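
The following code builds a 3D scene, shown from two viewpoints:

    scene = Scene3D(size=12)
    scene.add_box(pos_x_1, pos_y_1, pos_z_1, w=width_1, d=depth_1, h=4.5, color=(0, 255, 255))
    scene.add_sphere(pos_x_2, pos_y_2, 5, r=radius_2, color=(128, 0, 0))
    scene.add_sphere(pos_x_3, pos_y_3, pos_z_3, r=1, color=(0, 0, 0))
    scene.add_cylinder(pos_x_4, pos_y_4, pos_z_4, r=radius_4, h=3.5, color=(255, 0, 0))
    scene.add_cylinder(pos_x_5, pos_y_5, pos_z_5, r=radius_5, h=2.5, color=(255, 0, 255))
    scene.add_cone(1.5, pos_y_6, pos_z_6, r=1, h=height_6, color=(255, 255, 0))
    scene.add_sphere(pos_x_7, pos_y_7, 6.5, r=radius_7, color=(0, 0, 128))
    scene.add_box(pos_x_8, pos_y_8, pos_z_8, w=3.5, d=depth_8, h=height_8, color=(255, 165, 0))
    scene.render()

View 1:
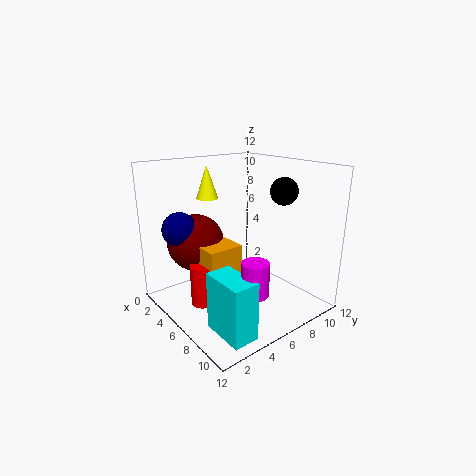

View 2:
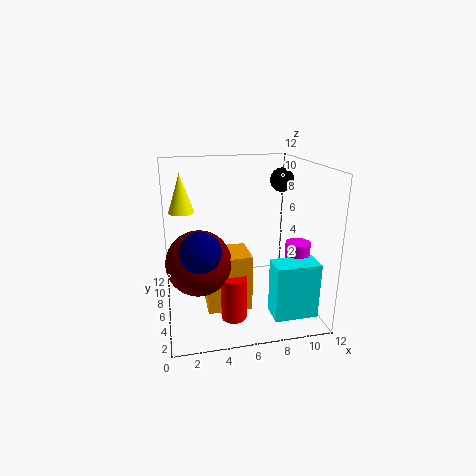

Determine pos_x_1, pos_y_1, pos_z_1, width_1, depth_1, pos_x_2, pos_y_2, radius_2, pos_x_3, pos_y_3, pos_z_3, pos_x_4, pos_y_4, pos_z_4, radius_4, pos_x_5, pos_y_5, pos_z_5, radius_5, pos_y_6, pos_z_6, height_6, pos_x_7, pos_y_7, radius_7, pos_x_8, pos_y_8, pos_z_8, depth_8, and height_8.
pos_x_1 = 8, pos_y_1 = 1.5, pos_z_1 = 0.5, width_1 = 3.5, depth_1 = 2, pos_x_2 = 2.5, pos_y_2 = 4, radius_2 = 2.5, pos_x_3 = 10, pos_y_3 = 7, pos_z_3 = 10.5, pos_x_4 = 5, pos_y_4 = 3, pos_z_4 = 0.5, radius_4 = 1, pos_x_5 = 10.5, pos_y_5 = 4, pos_z_5 = 3.5, radius_5 = 1, pos_y_6 = 6, pos_z_6 = 8.5, height_6 = 3, pos_x_7 = 2.5, pos_y_7 = 2.5, radius_7 = 1.5, pos_x_8 = 3, pos_y_8 = 3, pos_z_8 = 1, depth_8 = 3, height_8 = 4.5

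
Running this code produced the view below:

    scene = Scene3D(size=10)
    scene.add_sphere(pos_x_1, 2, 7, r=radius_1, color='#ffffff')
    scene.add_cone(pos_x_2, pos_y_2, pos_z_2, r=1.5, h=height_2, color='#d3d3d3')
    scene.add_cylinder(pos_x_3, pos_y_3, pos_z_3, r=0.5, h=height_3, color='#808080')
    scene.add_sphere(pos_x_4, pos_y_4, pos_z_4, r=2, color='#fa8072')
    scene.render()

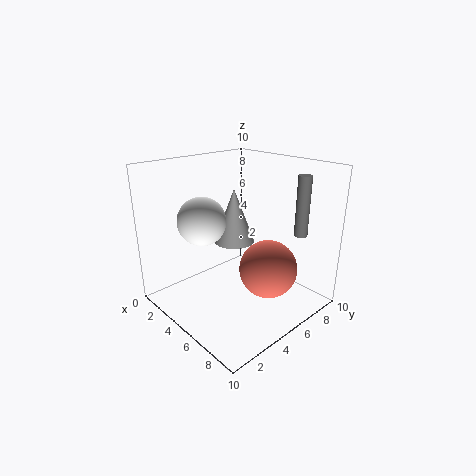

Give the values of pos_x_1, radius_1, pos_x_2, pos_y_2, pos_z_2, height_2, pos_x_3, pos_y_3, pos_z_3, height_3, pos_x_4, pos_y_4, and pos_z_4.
pos_x_1 = 5
radius_1 = 1.5
pos_x_2 = 3.5
pos_y_2 = 6
pos_z_2 = 4
height_2 = 4
pos_x_3 = 7
pos_y_3 = 9.5
pos_z_3 = 4.5
height_3 = 4.5
pos_x_4 = 7
pos_y_4 = 6
pos_z_4 = 3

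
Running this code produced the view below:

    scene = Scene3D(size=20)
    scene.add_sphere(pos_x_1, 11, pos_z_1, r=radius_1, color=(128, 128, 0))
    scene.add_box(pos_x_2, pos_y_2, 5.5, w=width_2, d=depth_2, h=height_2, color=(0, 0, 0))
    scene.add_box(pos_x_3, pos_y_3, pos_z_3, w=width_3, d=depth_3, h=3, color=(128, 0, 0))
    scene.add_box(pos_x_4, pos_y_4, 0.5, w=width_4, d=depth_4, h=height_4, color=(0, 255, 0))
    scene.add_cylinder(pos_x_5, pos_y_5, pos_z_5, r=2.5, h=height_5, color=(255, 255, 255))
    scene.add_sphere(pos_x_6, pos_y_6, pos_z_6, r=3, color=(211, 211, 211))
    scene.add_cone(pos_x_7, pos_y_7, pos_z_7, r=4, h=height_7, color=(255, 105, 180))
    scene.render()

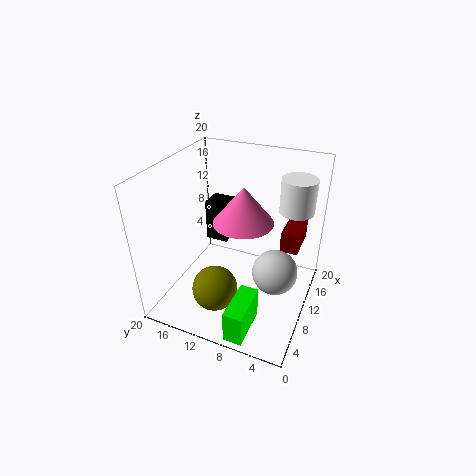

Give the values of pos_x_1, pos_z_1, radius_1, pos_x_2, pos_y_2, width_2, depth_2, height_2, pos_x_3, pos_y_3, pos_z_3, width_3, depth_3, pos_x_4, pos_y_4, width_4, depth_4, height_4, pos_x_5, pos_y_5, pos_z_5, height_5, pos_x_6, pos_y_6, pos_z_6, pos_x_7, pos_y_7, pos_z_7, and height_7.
pos_x_1 = 4.5, pos_z_1 = 5, radius_1 = 3, pos_x_2 = 14.5, pos_y_2 = 14, width_2 = 3.5, depth_2 = 3.5, height_2 = 6.5, pos_x_3 = 12, pos_y_3 = 2, pos_z_3 = 8, width_3 = 5.5, depth_3 = 2.5, pos_x_4 = 0.5, pos_y_4 = 5.5, width_4 = 6, depth_4 = 2.5, height_4 = 4.5, pos_x_5 = 16, pos_y_5 = 3.5, pos_z_5 = 12.5, height_5 = 5, pos_x_6 = 8.5, pos_y_6 = 4, pos_z_6 = 7, pos_x_7 = 9.5, pos_y_7 = 9, pos_z_7 = 13, height_7 = 5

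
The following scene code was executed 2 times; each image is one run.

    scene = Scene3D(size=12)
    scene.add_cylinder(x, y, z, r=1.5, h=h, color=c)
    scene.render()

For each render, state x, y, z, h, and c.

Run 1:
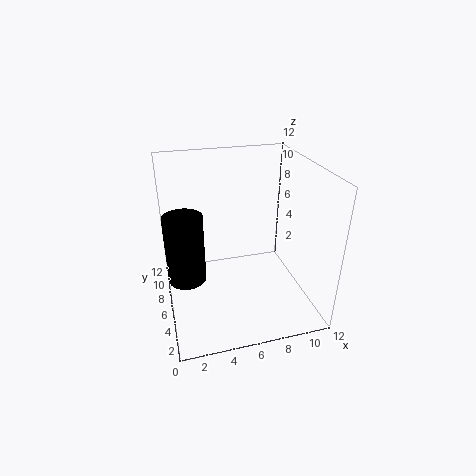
x = 1.5, y = 5, z = 3.5, h = 5.5, c = 'black'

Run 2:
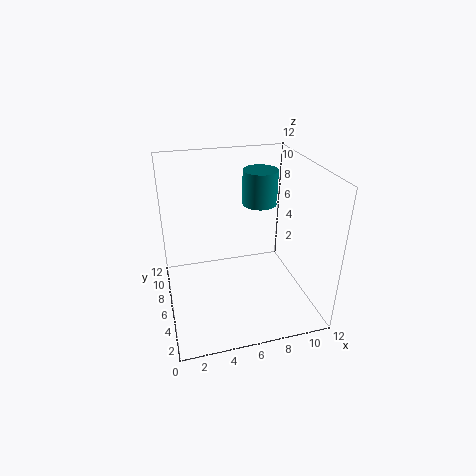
x = 8.5, y = 8, z = 8, h = 3, c = 'teal'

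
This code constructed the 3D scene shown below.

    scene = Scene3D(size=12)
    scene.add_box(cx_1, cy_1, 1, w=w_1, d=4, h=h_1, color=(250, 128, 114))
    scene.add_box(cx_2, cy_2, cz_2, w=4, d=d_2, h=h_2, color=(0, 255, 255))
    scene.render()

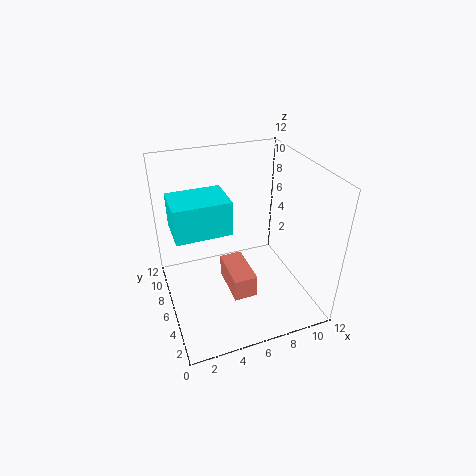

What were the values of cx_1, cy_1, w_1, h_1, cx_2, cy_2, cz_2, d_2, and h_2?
cx_1 = 5, cy_1 = 4, w_1 = 2, h_1 = 2, cx_2 = 0.5, cy_2 = 3, cz_2 = 8.5, d_2 = 3, h_2 = 2.5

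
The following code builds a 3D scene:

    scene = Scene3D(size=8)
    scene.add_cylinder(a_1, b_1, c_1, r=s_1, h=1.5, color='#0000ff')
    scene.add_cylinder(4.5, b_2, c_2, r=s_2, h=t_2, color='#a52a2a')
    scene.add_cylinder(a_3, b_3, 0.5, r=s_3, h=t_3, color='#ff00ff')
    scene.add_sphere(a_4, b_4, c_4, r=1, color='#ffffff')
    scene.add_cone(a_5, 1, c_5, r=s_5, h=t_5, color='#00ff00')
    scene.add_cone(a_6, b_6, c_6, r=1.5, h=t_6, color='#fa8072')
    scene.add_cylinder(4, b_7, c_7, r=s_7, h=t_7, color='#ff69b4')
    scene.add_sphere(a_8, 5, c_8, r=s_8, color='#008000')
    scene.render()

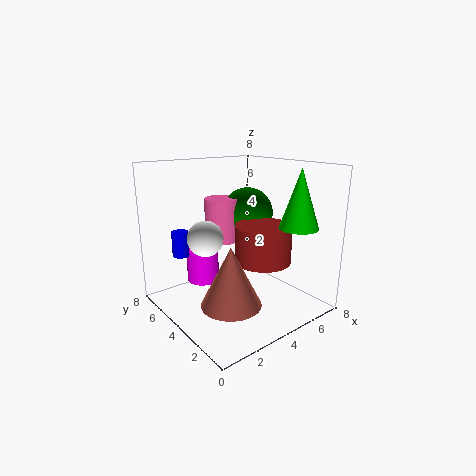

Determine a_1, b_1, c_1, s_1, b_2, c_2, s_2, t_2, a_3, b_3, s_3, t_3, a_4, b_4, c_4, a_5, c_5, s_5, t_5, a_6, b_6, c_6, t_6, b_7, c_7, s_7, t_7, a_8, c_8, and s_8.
a_1 = 2, b_1 = 7, c_1 = 2.5, s_1 = 0.5, b_2 = 2.5, c_2 = 3, s_2 = 1.5, t_2 = 2, a_3 = 3.5, b_3 = 7, s_3 = 1, t_3 = 2, a_4 = 2.5, b_4 = 5, c_4 = 4, a_5 = 5.5, c_5 = 5, s_5 = 1, t_5 = 3, a_6 = 2, b_6 = 2, c_6 = 1.5, t_6 = 3, b_7 = 5.5, c_7 = 3.5, s_7 = 1, t_7 = 2.5, a_8 = 5.5, c_8 = 5, s_8 = 1.5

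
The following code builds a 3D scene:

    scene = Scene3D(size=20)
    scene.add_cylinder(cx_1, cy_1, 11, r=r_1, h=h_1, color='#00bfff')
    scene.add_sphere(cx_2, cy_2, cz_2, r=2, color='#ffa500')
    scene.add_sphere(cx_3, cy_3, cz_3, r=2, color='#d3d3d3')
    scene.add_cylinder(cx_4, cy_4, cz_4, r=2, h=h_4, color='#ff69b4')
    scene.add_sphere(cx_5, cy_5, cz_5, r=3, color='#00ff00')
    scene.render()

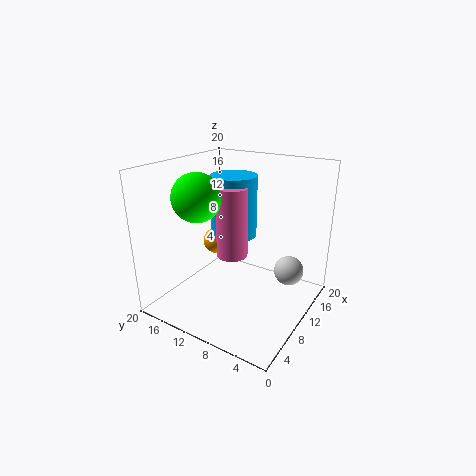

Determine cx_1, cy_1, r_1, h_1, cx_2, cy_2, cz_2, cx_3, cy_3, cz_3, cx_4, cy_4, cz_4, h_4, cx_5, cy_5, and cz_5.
cx_1 = 9, cy_1 = 10, r_1 = 3, h_1 = 8, cx_2 = 13, cy_2 = 16, cz_2 = 7, cx_3 = 12, cy_3 = 3, cz_3 = 6, cx_4 = 7, cy_4 = 9, cz_4 = 9, h_4 = 9, cx_5 = 4, cy_5 = 12, cz_5 = 17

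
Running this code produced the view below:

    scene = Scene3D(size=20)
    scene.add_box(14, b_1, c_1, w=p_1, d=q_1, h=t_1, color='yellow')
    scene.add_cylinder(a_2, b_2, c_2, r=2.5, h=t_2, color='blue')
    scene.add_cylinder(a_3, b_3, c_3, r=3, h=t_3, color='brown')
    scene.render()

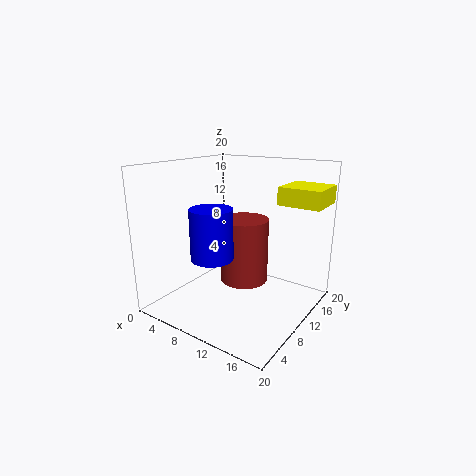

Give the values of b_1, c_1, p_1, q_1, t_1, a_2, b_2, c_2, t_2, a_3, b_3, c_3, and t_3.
b_1 = 13.5, c_1 = 14.5, p_1 = 6, q_1 = 6, t_1 = 2.5, a_2 = 11.5, b_2 = 2.5, c_2 = 10, t_2 = 6, a_3 = 13, b_3 = 7, c_3 = 6, t_3 = 8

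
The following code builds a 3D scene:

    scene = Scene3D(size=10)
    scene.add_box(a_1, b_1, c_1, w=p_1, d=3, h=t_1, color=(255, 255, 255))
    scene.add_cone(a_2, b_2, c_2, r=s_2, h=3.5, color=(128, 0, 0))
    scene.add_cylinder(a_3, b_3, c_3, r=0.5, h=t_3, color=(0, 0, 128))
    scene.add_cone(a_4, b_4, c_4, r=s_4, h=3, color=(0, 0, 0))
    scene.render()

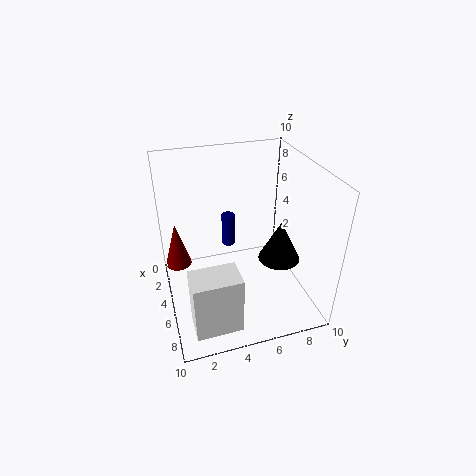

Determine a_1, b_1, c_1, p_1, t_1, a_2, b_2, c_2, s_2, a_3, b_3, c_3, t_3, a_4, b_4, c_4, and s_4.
a_1 = 7.5
b_1 = 1
c_1 = 1
p_1 = 2
t_1 = 4
a_2 = 2
b_2 = 1
c_2 = 1.5
s_2 = 1
a_3 = 2.5
b_3 = 5
c_3 = 3
t_3 = 2.5
a_4 = 5.5
b_4 = 8
c_4 = 3
s_4 = 1.5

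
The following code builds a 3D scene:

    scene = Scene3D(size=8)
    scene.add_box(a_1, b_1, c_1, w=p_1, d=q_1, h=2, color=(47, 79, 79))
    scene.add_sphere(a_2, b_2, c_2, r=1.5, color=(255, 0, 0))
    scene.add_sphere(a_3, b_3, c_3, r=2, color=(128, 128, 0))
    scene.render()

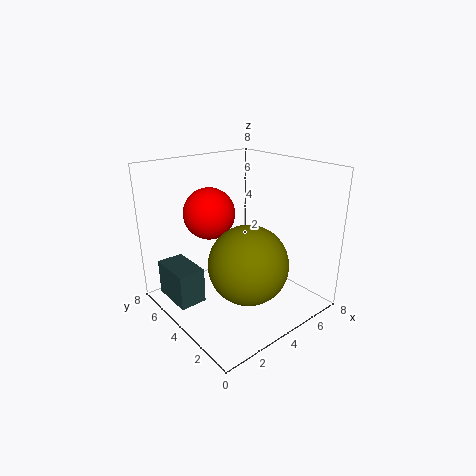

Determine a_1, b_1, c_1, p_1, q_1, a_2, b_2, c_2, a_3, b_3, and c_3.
a_1 = 0.5; b_1 = 4.5; c_1 = 0.5; p_1 = 1.5; q_1 = 2.5; a_2 = 3.5; b_2 = 6; c_2 = 5; a_3 = 3; b_3 = 2; c_3 = 3.5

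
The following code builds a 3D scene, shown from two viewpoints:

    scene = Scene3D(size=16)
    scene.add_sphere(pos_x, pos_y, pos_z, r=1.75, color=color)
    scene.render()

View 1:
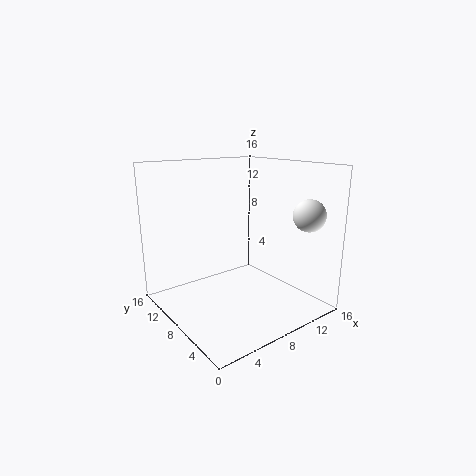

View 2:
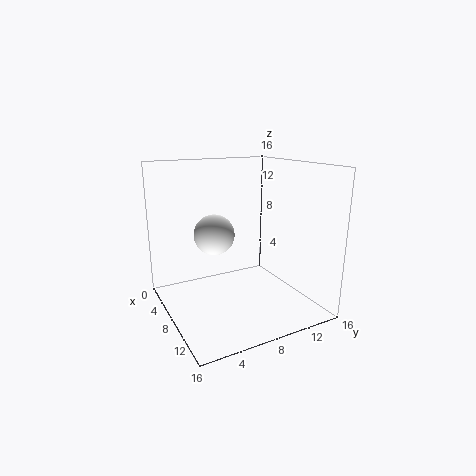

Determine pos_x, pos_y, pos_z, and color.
pos_x = 13.5
pos_y = 2.75
pos_z = 10.75
color = 'white'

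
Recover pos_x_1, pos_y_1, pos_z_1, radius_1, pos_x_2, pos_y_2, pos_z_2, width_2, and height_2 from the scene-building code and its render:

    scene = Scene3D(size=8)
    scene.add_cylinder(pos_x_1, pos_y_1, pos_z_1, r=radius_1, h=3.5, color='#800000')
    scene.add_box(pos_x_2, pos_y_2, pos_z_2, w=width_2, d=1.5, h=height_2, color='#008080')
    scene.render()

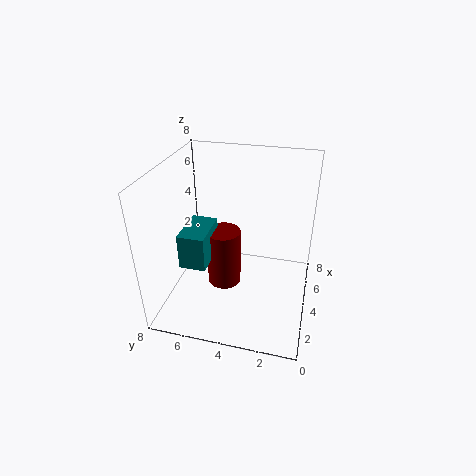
pos_x_1 = 4.5; pos_y_1 = 5; pos_z_1 = 0.5; radius_1 = 1; pos_x_2 = 2.5; pos_y_2 = 5.5; pos_z_2 = 2.5; width_2 = 2.5; height_2 = 2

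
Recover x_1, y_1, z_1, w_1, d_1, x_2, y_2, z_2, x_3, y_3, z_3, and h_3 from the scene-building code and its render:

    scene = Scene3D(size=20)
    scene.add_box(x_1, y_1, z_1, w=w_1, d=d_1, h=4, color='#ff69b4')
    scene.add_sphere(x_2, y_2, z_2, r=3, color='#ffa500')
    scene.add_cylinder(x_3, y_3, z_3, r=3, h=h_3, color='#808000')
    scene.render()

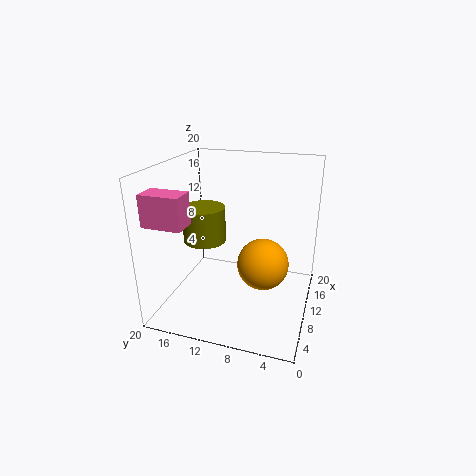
x_1 = 1; y_1 = 14; z_1 = 14; w_1 = 3; d_1 = 5; x_2 = 4; y_2 = 5; z_2 = 10; x_3 = 10; y_3 = 15; z_3 = 9; h_3 = 5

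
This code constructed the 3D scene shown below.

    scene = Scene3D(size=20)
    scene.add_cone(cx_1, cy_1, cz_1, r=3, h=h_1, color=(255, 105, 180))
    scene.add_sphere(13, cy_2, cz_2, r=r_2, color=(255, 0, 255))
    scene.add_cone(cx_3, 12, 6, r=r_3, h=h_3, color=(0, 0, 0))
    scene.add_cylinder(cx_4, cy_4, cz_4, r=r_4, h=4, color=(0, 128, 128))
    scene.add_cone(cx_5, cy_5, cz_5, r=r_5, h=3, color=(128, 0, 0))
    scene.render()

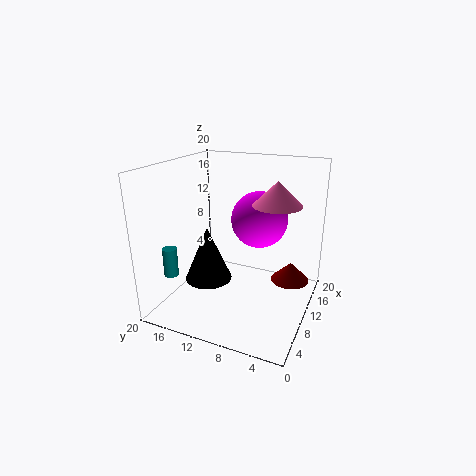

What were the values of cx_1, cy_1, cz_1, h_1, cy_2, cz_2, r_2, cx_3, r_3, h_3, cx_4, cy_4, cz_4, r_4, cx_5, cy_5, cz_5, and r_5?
cx_1 = 8
cy_1 = 4
cz_1 = 16
h_1 = 3
cy_2 = 8
cz_2 = 12
r_2 = 4
cx_3 = 5
r_3 = 3
h_3 = 7
cx_4 = 5
cy_4 = 18
cz_4 = 5
r_4 = 1
cx_5 = 17
cy_5 = 4
cz_5 = 1
r_5 = 3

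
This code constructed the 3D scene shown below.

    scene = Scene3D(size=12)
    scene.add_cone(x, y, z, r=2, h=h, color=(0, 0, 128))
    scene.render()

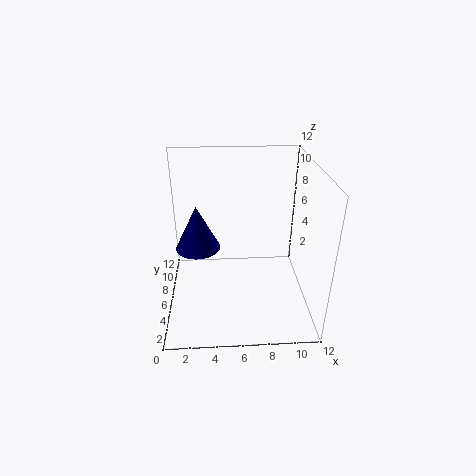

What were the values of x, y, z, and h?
x = 2.5
y = 8
z = 4
h = 4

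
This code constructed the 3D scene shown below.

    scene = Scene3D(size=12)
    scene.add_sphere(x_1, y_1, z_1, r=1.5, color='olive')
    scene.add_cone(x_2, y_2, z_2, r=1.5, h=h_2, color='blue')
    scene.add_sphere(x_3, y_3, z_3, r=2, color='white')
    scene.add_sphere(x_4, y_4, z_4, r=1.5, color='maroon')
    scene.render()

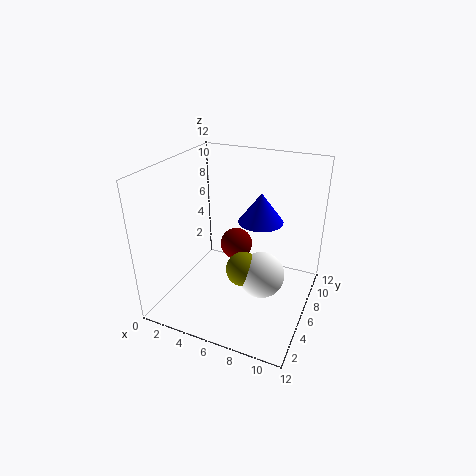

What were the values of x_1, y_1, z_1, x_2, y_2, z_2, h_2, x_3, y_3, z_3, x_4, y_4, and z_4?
x_1 = 6.5; y_1 = 6; z_1 = 3; x_2 = 9; y_2 = 3; z_2 = 9.5; h_2 = 2; x_3 = 8; y_3 = 6.5; z_3 = 2.5; x_4 = 4.5; y_4 = 9; z_4 = 3.5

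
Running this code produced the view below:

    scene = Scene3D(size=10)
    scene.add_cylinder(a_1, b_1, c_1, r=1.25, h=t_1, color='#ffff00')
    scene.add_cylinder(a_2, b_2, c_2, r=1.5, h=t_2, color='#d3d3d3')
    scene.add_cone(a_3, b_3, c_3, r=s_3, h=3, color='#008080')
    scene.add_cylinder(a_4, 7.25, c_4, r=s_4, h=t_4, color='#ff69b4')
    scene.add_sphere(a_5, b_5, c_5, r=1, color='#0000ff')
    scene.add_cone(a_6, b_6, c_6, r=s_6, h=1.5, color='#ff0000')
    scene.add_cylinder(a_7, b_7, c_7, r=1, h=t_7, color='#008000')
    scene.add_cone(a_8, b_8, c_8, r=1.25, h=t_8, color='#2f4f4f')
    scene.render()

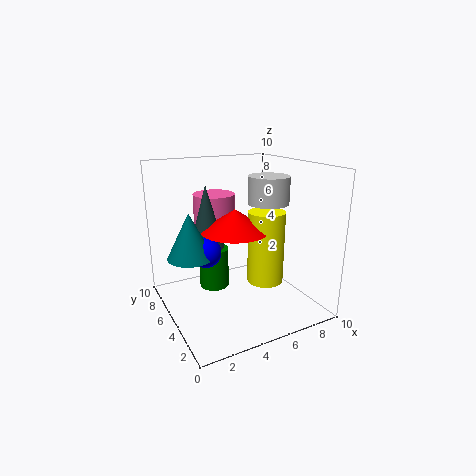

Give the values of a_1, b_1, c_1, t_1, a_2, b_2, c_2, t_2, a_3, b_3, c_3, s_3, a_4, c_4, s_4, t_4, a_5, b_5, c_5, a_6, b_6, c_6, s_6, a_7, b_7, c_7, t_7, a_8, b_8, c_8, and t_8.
a_1 = 6.5
b_1 = 3.75
c_1 = 2
t_1 = 5
a_2 = 7.75
b_2 = 5.5
c_2 = 7
t_2 = 2
a_3 = 1.5
b_3 = 5
c_3 = 4.25
s_3 = 1.5
a_4 = 4.25
c_4 = 4.5
s_4 = 1.5
t_4 = 3.25
a_5 = 2.5
b_5 = 4.75
c_5 = 4.5
a_6 = 4.5
b_6 = 4.5
c_6 = 5.75
s_6 = 2.25
a_7 = 3.25
b_7 = 5.25
c_7 = 1.75
t_7 = 2.75
a_8 = 3
b_8 = 5.75
c_8 = 4.25
t_8 = 4.5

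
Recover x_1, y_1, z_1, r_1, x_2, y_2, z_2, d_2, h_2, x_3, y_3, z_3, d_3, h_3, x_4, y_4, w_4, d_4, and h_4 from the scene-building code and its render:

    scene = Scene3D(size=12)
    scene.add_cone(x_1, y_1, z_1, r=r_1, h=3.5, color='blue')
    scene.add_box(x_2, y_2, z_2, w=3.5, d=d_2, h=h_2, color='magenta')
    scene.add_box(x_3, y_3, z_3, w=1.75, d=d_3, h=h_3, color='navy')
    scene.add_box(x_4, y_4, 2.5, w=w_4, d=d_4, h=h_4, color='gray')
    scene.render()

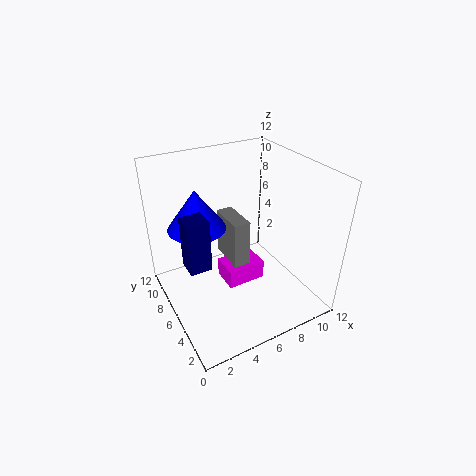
x_1 = 3.5; y_1 = 8.75; z_1 = 6.25; r_1 = 2.5; x_2 = 5.25; y_2 = 6; z_2 = 0.75; d_2 = 2.5; h_2 = 1.75; x_3 = 1.25; y_3 = 4.75; z_3 = 4.75; d_3 = 1.75; h_3 = 4.25; x_4 = 6; y_4 = 6.5; w_4 = 1.5; d_4 = 3.5; h_4 = 4.25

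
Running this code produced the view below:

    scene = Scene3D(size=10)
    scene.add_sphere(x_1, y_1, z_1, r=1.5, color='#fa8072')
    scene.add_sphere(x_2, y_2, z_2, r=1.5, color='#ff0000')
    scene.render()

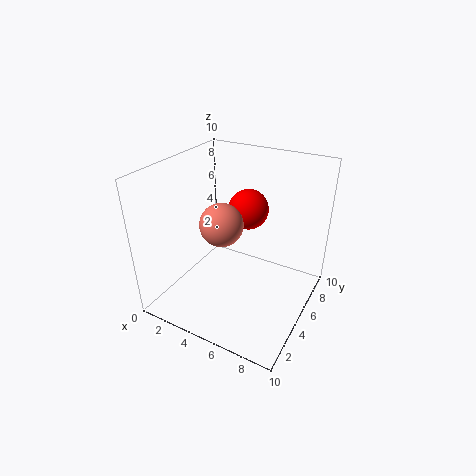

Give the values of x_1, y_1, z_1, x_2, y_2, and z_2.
x_1 = 4; y_1 = 4.5; z_1 = 6; x_2 = 4.5; y_2 = 7.5; z_2 = 6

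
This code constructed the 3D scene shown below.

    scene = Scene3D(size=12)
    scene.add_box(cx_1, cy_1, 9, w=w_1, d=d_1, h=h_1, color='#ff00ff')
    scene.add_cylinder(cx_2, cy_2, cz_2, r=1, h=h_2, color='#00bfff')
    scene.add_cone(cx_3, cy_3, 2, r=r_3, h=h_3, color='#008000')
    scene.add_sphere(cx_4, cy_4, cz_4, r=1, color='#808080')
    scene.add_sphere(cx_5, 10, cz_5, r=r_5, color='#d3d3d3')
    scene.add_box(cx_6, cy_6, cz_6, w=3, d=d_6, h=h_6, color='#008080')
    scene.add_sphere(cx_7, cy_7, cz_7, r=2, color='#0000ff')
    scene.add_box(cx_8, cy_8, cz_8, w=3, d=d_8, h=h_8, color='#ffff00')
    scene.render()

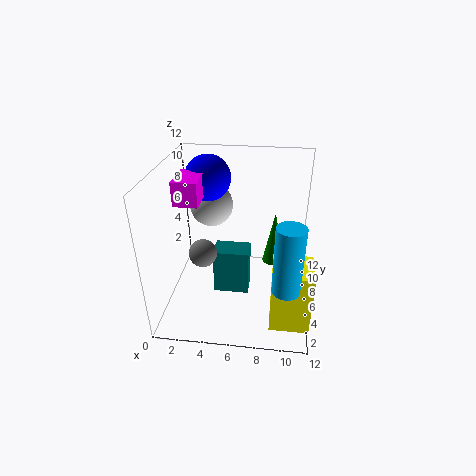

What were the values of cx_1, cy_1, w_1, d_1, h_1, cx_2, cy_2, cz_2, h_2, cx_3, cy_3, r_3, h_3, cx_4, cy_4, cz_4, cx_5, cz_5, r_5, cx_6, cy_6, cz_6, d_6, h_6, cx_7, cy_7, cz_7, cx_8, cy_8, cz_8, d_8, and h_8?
cx_1 = 1
cy_1 = 5
w_1 = 2
d_1 = 3
h_1 = 2
cx_2 = 10
cy_2 = 1
cz_2 = 5
h_2 = 5
cx_3 = 9
cy_3 = 9
r_3 = 1
h_3 = 5
cx_4 = 4
cy_4 = 2
cz_4 = 7
cx_5 = 3
cz_5 = 7
r_5 = 2
cx_6 = 4
cy_6 = 5
cz_6 = 1
d_6 = 2
h_6 = 4
cx_7 = 3
cy_7 = 9
cz_7 = 10
cx_8 = 9
cy_8 = 1
cz_8 = 1
d_8 = 3
h_8 = 5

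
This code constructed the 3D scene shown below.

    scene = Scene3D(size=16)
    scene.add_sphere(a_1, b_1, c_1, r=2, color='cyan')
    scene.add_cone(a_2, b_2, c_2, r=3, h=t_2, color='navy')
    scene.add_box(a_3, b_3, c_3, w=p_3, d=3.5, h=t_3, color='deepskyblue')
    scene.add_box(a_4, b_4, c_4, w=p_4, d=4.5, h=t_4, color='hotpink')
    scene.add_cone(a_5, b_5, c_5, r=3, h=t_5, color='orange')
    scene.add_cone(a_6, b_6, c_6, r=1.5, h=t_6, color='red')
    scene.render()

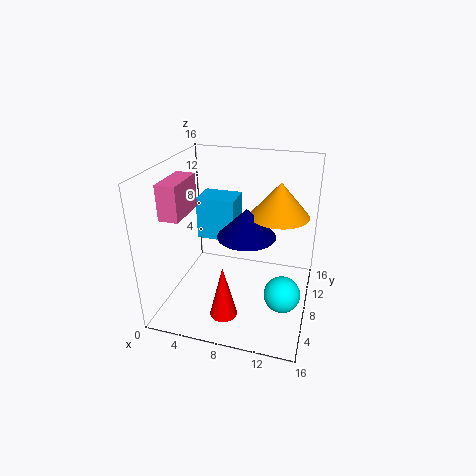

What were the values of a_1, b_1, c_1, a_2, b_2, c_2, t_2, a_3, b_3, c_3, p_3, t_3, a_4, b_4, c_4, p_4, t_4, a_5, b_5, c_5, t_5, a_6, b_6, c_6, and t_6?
a_1 = 13.5
b_1 = 6.5
c_1 = 2.5
a_2 = 9.5
b_2 = 6
c_2 = 9.5
t_2 = 3
a_3 = 2.5
b_3 = 9.5
c_3 = 6.5
p_3 = 4.5
t_3 = 5
a_4 = 2
b_4 = 2
c_4 = 12
p_4 = 2
t_4 = 3.5
a_5 = 12.5
b_5 = 7.5
c_5 = 11.5
t_5 = 3.5
a_6 = 7.5
b_6 = 4
c_6 = 0.5
t_6 = 6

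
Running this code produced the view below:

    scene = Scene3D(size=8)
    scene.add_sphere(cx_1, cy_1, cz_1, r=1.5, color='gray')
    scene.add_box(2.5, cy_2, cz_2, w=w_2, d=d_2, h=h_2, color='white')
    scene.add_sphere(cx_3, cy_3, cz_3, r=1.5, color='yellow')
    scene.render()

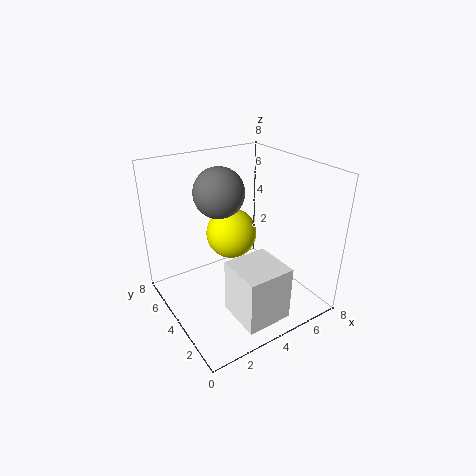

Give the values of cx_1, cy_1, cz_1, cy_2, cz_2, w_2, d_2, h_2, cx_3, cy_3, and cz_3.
cx_1 = 4, cy_1 = 6, cz_1 = 6, cy_2 = 0.5, cz_2 = 0.5, w_2 = 2.5, d_2 = 2.5, h_2 = 3, cx_3 = 4.5, cy_3 = 5.5, cz_3 = 3.5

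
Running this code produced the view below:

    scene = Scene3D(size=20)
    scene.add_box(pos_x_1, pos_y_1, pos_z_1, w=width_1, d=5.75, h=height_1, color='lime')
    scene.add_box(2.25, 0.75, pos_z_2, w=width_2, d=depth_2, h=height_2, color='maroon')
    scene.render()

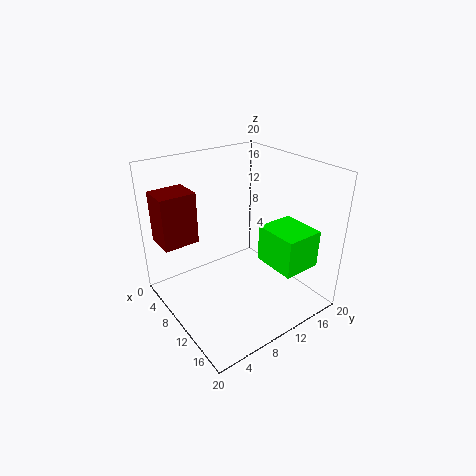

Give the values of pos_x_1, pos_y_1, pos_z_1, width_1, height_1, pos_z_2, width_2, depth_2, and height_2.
pos_x_1 = 10; pos_y_1 = 13.75; pos_z_1 = 5.25; width_1 = 6.5; height_1 = 5.5; pos_z_2 = 9.25; width_2 = 4.25; depth_2 = 5; height_2 = 7.25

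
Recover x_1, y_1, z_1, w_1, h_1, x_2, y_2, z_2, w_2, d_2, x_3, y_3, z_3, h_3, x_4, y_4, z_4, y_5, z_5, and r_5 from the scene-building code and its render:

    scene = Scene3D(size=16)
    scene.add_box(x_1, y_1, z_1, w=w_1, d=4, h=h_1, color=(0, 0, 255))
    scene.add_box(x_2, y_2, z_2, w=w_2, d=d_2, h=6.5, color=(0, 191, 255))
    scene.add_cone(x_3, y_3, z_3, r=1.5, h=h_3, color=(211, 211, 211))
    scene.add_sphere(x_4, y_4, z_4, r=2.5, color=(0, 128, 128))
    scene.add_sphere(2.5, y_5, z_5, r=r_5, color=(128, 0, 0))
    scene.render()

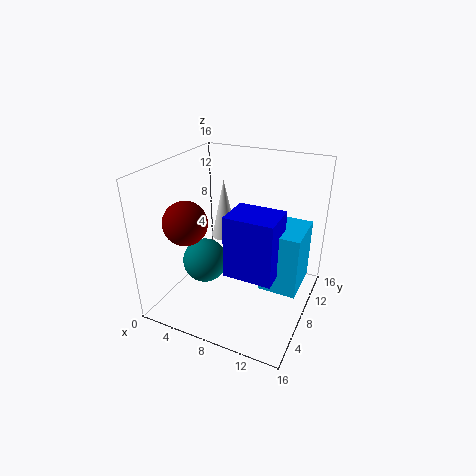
x_1 = 8.5; y_1 = 3.5; z_1 = 6; w_1 = 5; h_1 = 6.5; x_2 = 11.5; y_2 = 5.5; z_2 = 4; w_2 = 4; d_2 = 5; x_3 = 5; y_3 = 10.5; z_3 = 6.5; h_3 = 7; x_4 = 4.5; y_4 = 6.5; z_4 = 5; y_5 = 6; z_5 = 9.5; r_5 = 2.5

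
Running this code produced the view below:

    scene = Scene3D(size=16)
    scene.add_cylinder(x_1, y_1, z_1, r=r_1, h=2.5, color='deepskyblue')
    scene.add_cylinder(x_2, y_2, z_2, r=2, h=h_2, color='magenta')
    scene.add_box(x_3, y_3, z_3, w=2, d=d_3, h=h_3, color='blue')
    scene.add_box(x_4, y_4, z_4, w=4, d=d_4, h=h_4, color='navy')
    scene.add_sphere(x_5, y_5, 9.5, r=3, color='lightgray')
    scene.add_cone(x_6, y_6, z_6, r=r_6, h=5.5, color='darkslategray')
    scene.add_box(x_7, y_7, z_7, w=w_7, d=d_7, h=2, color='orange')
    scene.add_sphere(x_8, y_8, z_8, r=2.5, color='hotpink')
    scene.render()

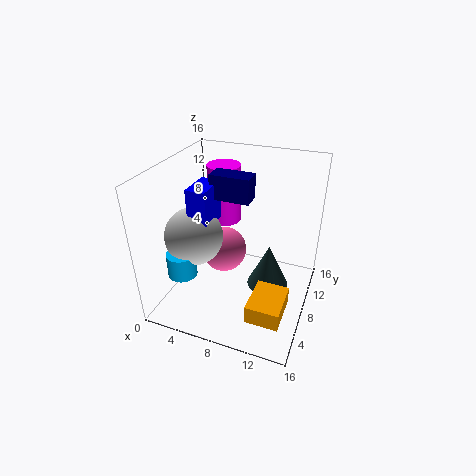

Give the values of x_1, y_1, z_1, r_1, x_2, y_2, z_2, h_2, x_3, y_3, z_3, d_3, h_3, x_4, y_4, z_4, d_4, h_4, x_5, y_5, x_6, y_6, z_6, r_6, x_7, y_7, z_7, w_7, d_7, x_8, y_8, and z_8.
x_1 = 4; y_1 = 2.5; z_1 = 6; r_1 = 1.5; x_2 = 4.5; y_2 = 12.5; z_2 = 7.5; h_2 = 7; x_3 = 4.5; y_3 = 3.5; z_3 = 11; d_3 = 3.5; h_3 = 4; x_4 = 6; y_4 = 5.5; z_4 = 13.5; d_4 = 2; h_4 = 2.5; x_5 = 4.5; y_5 = 4.5; x_6 = 11; y_6 = 10.5; z_6 = 0.5; r_6 = 2.5; x_7 = 11; y_7 = 2; z_7 = 2; w_7 = 3.5; d_7 = 4.5; x_8 = 6.5; y_8 = 7.5; z_8 = 6.5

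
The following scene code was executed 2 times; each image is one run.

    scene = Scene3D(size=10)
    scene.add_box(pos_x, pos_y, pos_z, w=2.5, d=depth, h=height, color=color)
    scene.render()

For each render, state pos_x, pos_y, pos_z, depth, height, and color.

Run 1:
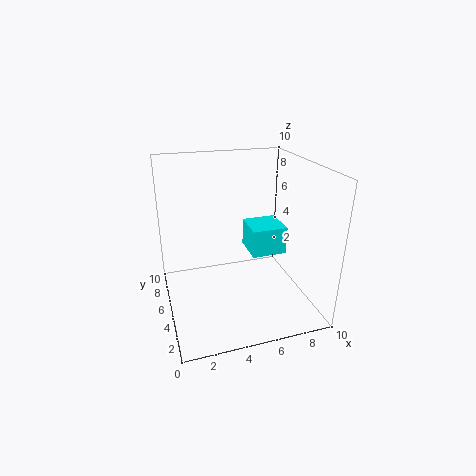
pos_x = 6, pos_y = 4.5, pos_z = 3.5, depth = 2.5, height = 2, color = 'cyan'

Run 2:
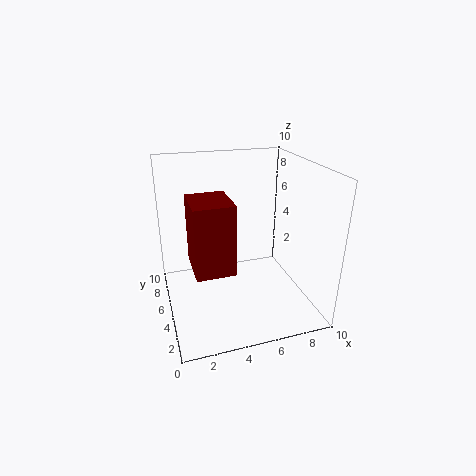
pos_x = 1.5, pos_y = 2, pos_z = 4, depth = 3, height = 4.5, color = 'maroon'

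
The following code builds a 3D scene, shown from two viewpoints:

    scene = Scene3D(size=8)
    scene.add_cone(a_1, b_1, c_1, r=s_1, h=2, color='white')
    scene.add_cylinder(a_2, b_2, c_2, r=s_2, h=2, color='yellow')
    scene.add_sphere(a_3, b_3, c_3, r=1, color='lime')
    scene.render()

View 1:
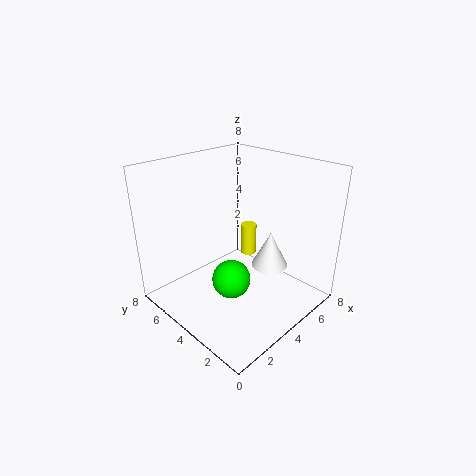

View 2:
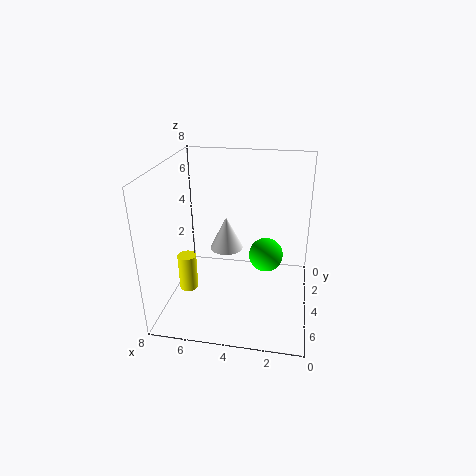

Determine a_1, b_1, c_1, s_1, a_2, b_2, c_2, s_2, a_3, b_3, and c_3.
a_1 = 5
b_1 = 2.5
c_1 = 2.5
s_1 = 1
a_2 = 6.5
b_2 = 5.5
c_2 = 1.5
s_2 = 0.5
a_3 = 2.5
b_3 = 3
c_3 = 2.5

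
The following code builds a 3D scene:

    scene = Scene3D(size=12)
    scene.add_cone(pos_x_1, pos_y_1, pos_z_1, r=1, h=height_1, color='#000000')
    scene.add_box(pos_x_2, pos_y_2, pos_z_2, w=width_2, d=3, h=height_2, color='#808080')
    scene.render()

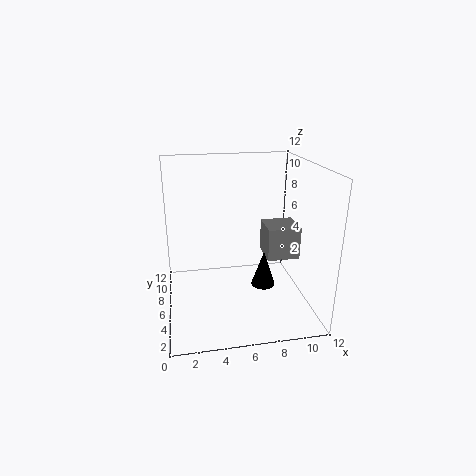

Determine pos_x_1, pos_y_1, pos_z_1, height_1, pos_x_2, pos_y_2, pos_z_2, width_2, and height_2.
pos_x_1 = 8, pos_y_1 = 5, pos_z_1 = 2, height_1 = 3, pos_x_2 = 9, pos_y_2 = 7, pos_z_2 = 3, width_2 = 3, height_2 = 3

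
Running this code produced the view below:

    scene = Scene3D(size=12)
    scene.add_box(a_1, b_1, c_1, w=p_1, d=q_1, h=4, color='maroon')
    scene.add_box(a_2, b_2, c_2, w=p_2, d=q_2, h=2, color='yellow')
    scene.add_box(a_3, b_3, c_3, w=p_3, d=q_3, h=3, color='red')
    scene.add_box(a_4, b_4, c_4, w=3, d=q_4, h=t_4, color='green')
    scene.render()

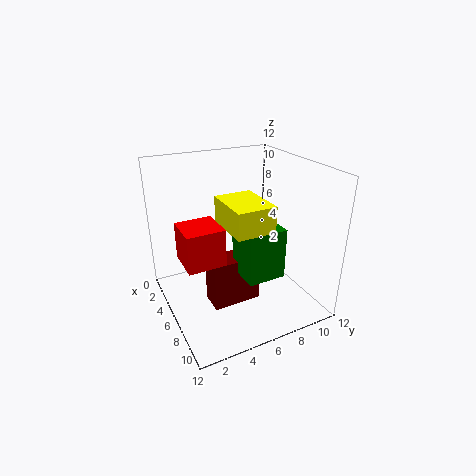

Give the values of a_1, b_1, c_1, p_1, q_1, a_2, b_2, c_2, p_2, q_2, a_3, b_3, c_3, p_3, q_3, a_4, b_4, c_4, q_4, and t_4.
a_1 = 6, b_1 = 3, c_1 = 1, p_1 = 2, q_1 = 4, a_2 = 6, b_2 = 4, c_2 = 8, p_2 = 4, q_2 = 3, a_3 = 5, b_3 = 1, c_3 = 5, p_3 = 3, q_3 = 3, a_4 = 7, b_4 = 5, c_4 = 4, q_4 = 3, t_4 = 4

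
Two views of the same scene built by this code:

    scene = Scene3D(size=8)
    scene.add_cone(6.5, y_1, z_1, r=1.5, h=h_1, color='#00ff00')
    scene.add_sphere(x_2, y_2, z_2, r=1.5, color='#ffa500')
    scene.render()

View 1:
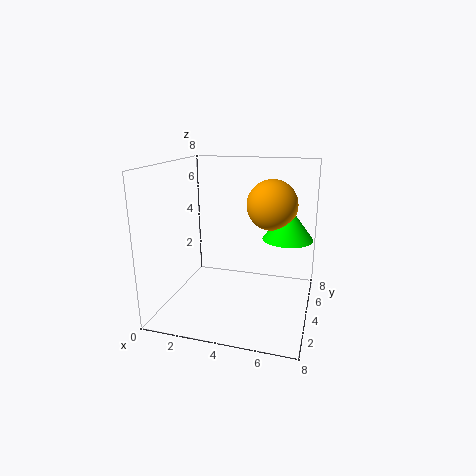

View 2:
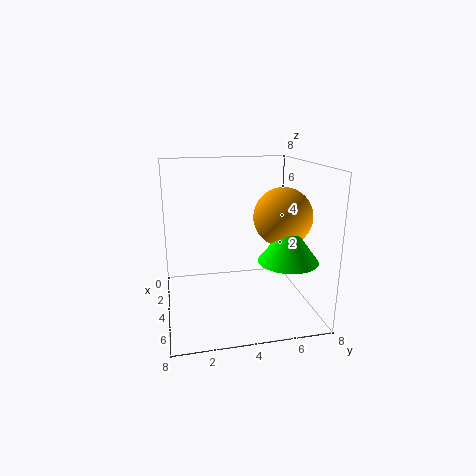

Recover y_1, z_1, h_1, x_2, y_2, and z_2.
y_1 = 6, z_1 = 3.5, h_1 = 2, x_2 = 5.5, y_2 = 6, z_2 = 5.5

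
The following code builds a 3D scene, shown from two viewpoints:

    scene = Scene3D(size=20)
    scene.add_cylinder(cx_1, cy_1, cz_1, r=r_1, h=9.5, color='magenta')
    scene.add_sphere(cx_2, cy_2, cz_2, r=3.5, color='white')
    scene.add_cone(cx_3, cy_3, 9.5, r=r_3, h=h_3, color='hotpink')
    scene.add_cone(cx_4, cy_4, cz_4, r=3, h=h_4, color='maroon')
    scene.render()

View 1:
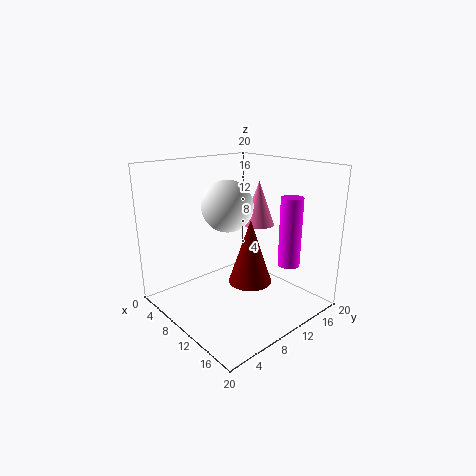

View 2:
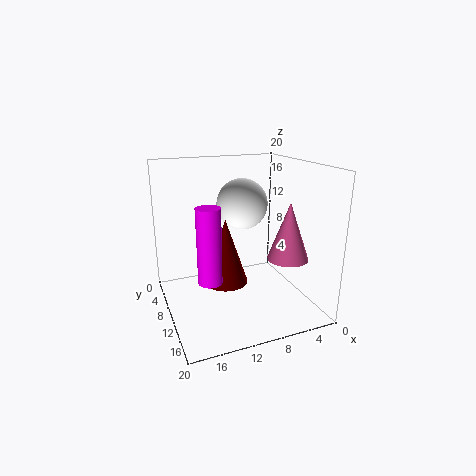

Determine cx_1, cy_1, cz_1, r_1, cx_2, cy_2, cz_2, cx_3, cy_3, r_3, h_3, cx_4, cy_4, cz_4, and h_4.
cx_1 = 15.5; cy_1 = 14.5; cz_1 = 6.5; r_1 = 1.5; cx_2 = 9; cy_2 = 9; cz_2 = 14.5; cx_3 = 6.5; cy_3 = 17.5; r_3 = 2.5; h_3 = 7; cx_4 = 12; cy_4 = 10.5; cz_4 = 4; h_4 = 9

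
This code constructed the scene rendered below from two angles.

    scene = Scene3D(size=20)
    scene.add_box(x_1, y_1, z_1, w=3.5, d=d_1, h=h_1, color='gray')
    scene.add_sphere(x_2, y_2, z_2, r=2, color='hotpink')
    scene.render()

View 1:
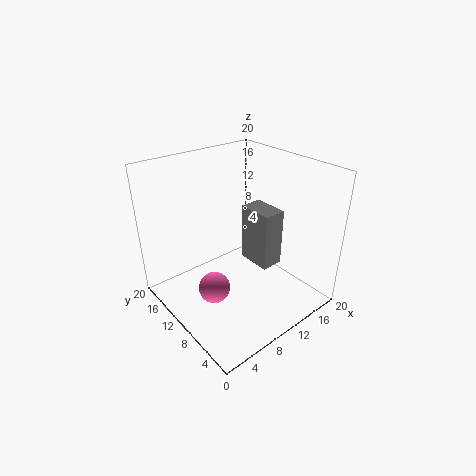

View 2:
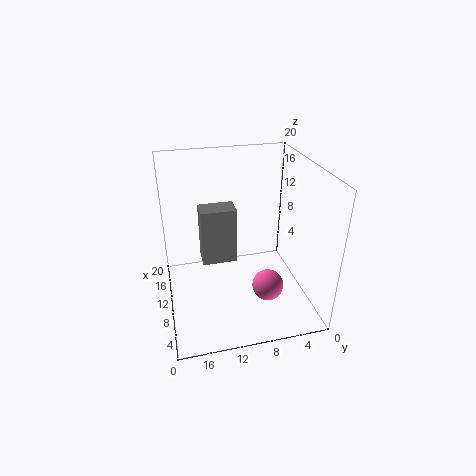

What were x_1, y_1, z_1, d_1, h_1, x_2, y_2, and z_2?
x_1 = 14.5
y_1 = 9
z_1 = 3
d_1 = 5.5
h_1 = 9
x_2 = 4
y_2 = 7.5
z_2 = 6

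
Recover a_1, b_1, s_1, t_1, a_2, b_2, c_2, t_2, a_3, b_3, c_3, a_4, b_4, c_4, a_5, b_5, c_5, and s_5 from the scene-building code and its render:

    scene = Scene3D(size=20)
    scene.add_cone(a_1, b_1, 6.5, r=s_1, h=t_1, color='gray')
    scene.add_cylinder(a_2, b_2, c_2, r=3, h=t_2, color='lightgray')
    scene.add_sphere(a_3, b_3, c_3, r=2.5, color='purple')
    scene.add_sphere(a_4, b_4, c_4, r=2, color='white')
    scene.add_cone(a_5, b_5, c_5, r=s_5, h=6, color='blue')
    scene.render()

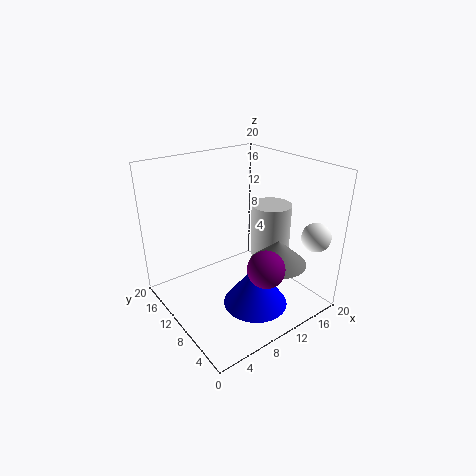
a_1 = 14, b_1 = 6, s_1 = 4, t_1 = 3.5, a_2 = 17, b_2 = 11, c_2 = 5, t_2 = 8, a_3 = 10.5, b_3 = 4.5, c_3 = 7.5, a_4 = 18, b_4 = 3, c_4 = 10.5, a_5 = 10.5, b_5 = 6.5, c_5 = 1, s_5 = 4.5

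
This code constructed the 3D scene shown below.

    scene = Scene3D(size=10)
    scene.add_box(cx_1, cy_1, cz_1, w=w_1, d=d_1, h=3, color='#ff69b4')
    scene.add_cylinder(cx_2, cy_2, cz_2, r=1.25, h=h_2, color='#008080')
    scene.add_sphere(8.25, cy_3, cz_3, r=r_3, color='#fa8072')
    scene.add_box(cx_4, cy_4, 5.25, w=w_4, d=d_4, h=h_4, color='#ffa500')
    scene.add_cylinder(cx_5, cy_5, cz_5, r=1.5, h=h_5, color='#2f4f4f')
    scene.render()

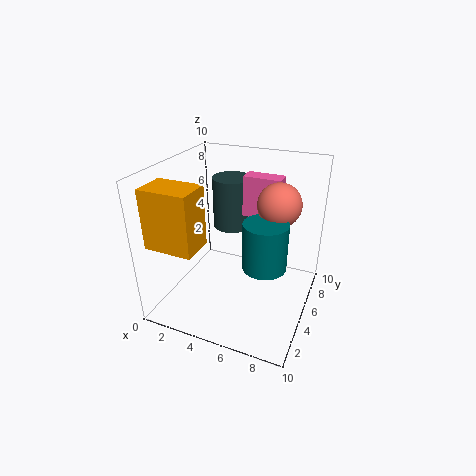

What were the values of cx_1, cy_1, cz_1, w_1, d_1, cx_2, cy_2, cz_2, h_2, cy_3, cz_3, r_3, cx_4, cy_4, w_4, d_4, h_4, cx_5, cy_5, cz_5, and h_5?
cx_1 = 4.5
cy_1 = 7
cz_1 = 5.75
w_1 = 2.75
d_1 = 1.25
cx_2 = 8
cy_2 = 1.75
cz_2 = 5.5
h_2 = 2.75
cy_3 = 3.25
cz_3 = 8.75
r_3 = 1.25
cx_4 = 0.25
cy_4 = 1
w_4 = 3.25
d_4 = 2.25
h_4 = 4
cx_5 = 3
cy_5 = 8.5
cz_5 = 4
h_5 = 4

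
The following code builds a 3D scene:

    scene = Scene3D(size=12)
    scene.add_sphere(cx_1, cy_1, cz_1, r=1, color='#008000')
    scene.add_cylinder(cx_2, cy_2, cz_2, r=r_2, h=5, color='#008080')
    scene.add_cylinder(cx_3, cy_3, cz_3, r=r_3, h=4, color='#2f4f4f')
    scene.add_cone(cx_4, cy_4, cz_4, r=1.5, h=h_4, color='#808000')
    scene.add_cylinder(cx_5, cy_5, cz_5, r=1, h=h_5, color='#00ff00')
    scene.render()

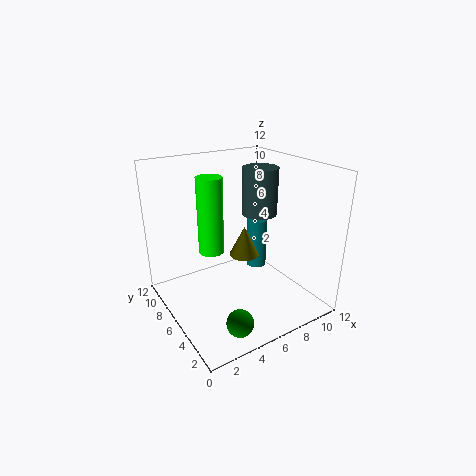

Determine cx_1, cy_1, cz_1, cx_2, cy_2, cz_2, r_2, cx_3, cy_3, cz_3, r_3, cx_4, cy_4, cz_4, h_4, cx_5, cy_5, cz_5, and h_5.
cx_1 = 3; cy_1 = 1; cz_1 = 2; cx_2 = 10.5; cy_2 = 9.5; cz_2 = 0.5; r_2 = 1; cx_3 = 8.5; cy_3 = 6.5; cz_3 = 7.5; r_3 = 1.5; cx_4 = 9; cy_4 = 9.5; cz_4 = 2; h_4 = 3; cx_5 = 3.5; cy_5 = 6; cz_5 = 5.5; h_5 = 6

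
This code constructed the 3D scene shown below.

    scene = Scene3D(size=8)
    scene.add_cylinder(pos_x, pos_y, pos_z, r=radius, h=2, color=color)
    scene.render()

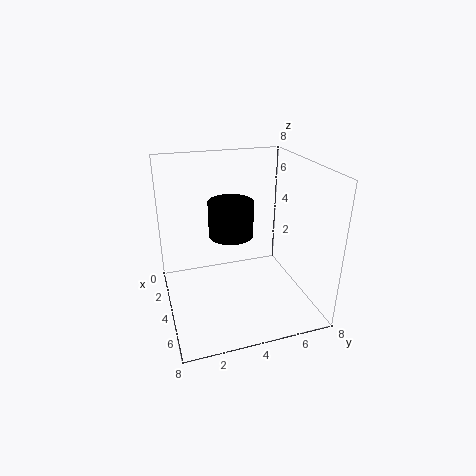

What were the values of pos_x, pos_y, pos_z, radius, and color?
pos_x = 3.5; pos_y = 3.75; pos_z = 4; radius = 1.25; color = 'black'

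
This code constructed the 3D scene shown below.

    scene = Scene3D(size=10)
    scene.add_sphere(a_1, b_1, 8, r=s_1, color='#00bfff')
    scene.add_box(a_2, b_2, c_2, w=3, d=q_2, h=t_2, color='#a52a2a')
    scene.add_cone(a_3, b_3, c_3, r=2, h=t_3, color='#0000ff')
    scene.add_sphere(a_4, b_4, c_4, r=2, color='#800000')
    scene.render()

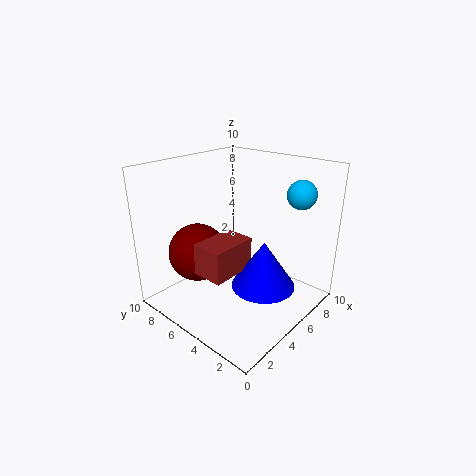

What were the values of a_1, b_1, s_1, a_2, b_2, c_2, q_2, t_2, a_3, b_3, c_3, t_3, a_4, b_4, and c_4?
a_1 = 8; b_1 = 2; s_1 = 1; a_2 = 1; b_2 = 3; c_2 = 4; q_2 = 2; t_2 = 2; a_3 = 4; b_3 = 2; c_3 = 3; t_3 = 3; a_4 = 3; b_4 = 7; c_4 = 4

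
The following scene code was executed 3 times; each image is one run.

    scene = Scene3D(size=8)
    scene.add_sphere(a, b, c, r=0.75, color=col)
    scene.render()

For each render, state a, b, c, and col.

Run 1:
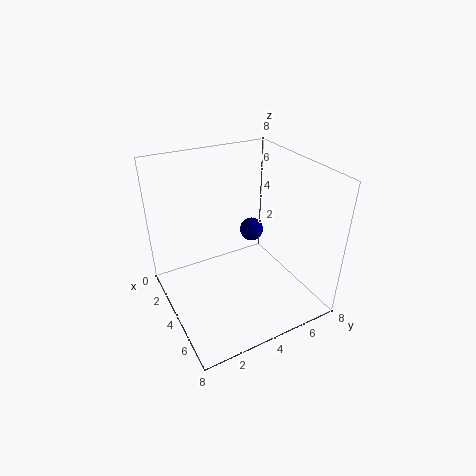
a = 1.75
b = 6.25
c = 2.75
col = 'navy'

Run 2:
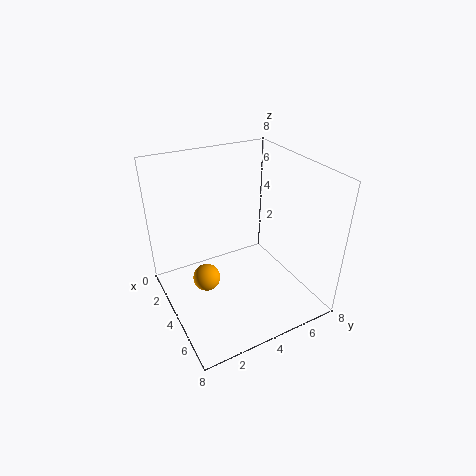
a = 4
b = 2
c = 2
col = 'orange'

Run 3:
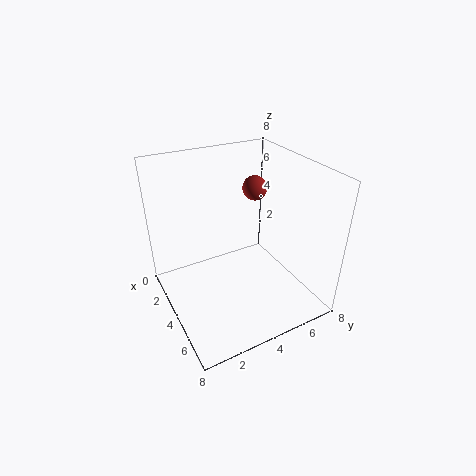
a = 2
b = 6.25
c = 5.75
col = 'brown'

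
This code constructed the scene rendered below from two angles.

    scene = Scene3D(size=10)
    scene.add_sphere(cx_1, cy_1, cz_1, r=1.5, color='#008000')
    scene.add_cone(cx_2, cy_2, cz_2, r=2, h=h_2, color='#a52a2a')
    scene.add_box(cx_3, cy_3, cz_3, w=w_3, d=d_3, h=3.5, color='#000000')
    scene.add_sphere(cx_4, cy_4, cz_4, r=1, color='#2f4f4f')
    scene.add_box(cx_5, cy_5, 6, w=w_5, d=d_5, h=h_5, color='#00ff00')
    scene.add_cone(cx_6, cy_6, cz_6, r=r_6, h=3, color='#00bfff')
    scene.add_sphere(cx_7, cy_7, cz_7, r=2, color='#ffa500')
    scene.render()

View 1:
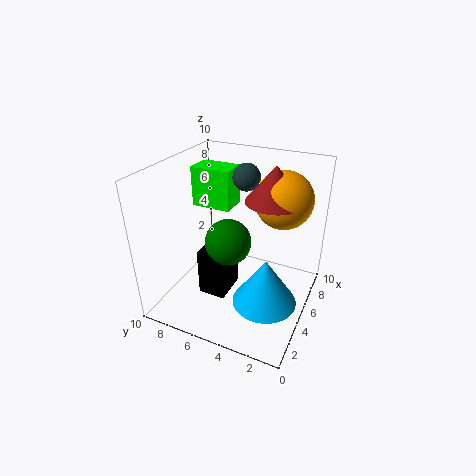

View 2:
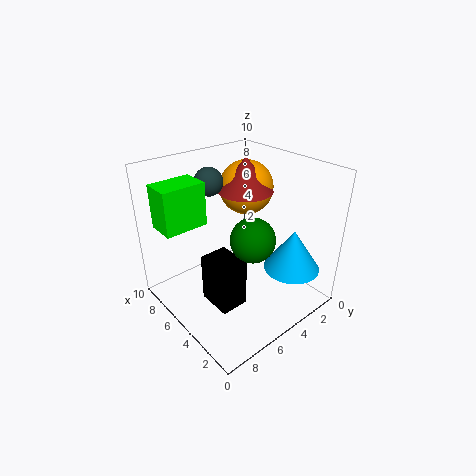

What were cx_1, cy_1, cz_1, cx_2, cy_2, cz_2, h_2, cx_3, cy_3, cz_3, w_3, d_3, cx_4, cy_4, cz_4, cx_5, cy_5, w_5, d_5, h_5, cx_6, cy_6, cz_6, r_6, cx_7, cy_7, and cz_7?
cx_1 = 3.5; cy_1 = 5; cz_1 = 5.5; cx_2 = 6.5; cy_2 = 3; cz_2 = 7.5; h_2 = 2.5; cx_3 = 3.5; cy_3 = 5.5; cz_3 = 0.5; w_3 = 2.5; d_3 = 2; cx_4 = 7.5; cy_4 = 5.5; cz_4 = 8.5; cx_5 = 6.5; cy_5 = 6.5; w_5 = 2; d_5 = 3; h_5 = 3; cx_6 = 2.5; cy_6 = 2; cz_6 = 2.5; r_6 = 2; cx_7 = 7; cy_7 = 2.5; cz_7 = 7.5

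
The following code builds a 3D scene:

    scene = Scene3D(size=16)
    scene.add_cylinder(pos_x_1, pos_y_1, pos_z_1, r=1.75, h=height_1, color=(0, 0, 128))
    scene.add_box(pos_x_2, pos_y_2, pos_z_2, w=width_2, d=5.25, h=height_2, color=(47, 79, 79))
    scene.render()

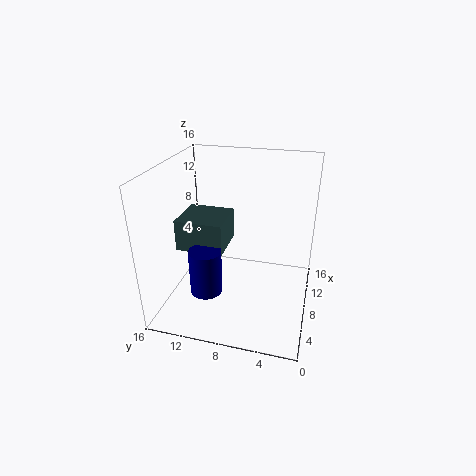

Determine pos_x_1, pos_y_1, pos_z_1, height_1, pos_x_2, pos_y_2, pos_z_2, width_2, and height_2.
pos_x_1 = 4.75
pos_y_1 = 10.75
pos_z_1 = 2.75
height_1 = 5
pos_x_2 = 5.75
pos_y_2 = 9.25
pos_z_2 = 6.75
width_2 = 5
height_2 = 3.5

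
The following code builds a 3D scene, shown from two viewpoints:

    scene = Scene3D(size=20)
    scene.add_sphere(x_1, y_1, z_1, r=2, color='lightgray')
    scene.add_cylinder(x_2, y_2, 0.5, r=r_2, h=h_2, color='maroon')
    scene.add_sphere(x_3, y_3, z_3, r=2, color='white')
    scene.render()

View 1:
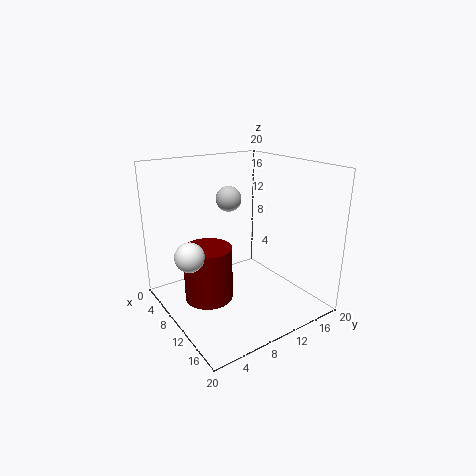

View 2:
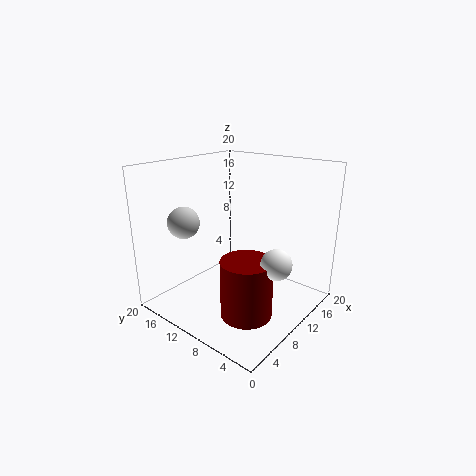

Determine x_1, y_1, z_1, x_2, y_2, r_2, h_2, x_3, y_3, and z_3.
x_1 = 3
y_1 = 13
z_1 = 13.5
x_2 = 7.5
y_2 = 6.5
r_2 = 3.5
h_2 = 8
x_3 = 9
y_3 = 3
z_3 = 8.5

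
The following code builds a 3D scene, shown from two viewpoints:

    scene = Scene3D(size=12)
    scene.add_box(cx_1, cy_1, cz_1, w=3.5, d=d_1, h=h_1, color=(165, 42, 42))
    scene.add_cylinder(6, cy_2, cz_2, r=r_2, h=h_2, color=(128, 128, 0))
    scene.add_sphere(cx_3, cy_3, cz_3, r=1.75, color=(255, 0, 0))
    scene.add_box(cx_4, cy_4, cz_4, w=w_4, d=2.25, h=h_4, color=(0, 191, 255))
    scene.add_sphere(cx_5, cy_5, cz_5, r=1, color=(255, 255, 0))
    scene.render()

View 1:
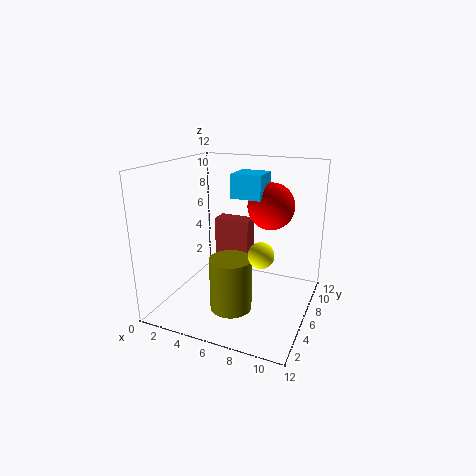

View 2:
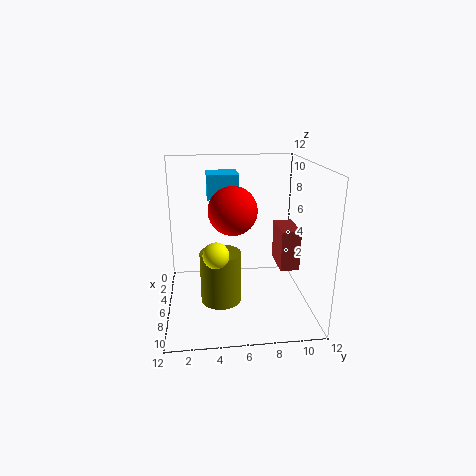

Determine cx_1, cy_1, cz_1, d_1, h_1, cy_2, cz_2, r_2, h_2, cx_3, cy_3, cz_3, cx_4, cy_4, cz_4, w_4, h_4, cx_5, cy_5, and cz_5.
cx_1 = 1.75, cy_1 = 10, cz_1 = 2.25, d_1 = 1.75, h_1 = 3.75, cy_2 = 4.5, cz_2 = 0.25, r_2 = 1.75, h_2 = 4.5, cx_3 = 9, cy_3 = 5.25, cz_3 = 9.25, cx_4 = 6.5, cy_4 = 3.5, cz_4 = 10, w_4 = 2.25, h_4 = 1.75, cx_5 = 8.75, cy_5 = 4, cz_5 = 5.75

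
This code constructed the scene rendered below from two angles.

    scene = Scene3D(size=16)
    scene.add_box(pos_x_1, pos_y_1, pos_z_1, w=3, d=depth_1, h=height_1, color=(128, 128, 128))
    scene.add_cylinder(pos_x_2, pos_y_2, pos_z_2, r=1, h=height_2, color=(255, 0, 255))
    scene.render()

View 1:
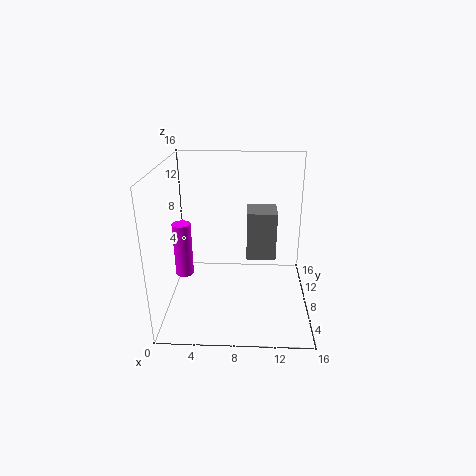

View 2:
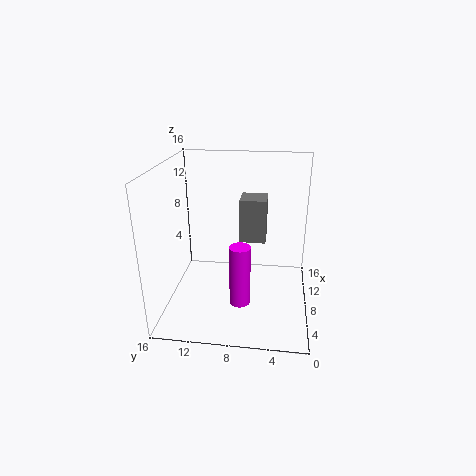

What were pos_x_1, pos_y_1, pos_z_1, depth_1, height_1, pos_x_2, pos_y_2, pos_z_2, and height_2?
pos_x_1 = 9; pos_y_1 = 5; pos_z_1 = 7; depth_1 = 3; height_1 = 5; pos_x_2 = 2; pos_y_2 = 7; pos_z_2 = 4; height_2 = 6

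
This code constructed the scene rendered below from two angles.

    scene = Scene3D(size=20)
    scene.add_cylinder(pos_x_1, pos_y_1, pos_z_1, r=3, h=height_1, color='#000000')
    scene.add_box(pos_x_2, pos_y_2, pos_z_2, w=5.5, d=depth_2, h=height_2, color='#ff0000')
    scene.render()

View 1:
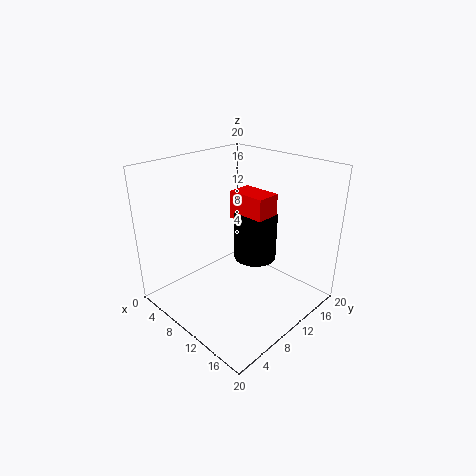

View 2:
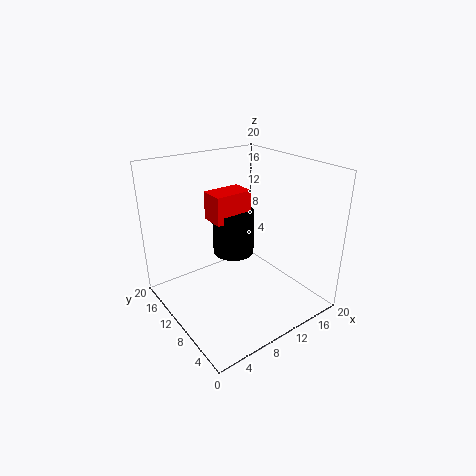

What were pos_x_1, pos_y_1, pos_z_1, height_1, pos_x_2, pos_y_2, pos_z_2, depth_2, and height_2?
pos_x_1 = 11; pos_y_1 = 12.5; pos_z_1 = 6.5; height_1 = 6.5; pos_x_2 = 7.5; pos_y_2 = 11; pos_z_2 = 12; depth_2 = 3.5; height_2 = 4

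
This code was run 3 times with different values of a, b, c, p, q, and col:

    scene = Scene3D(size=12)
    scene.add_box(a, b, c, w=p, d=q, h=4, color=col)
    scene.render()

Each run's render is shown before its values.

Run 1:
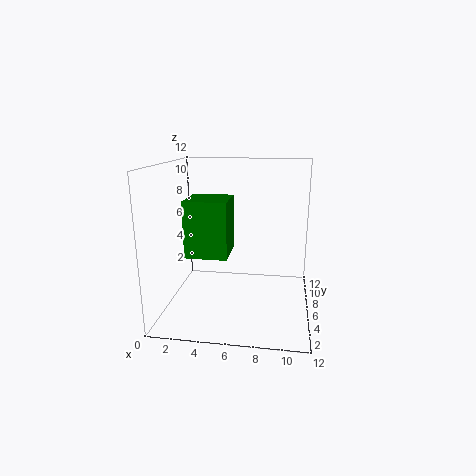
a = 3; b = 1; c = 6; p = 3; q = 3; col = 'green'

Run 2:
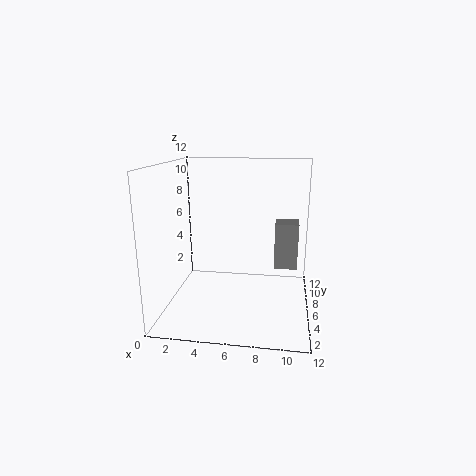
a = 9; b = 7; c = 3; p = 2; q = 2; col = 'gray'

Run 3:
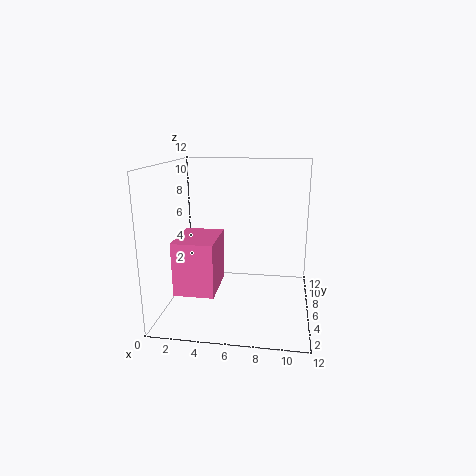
a = 2; b = 1; c = 3; p = 3; q = 4; col = 'hotpink'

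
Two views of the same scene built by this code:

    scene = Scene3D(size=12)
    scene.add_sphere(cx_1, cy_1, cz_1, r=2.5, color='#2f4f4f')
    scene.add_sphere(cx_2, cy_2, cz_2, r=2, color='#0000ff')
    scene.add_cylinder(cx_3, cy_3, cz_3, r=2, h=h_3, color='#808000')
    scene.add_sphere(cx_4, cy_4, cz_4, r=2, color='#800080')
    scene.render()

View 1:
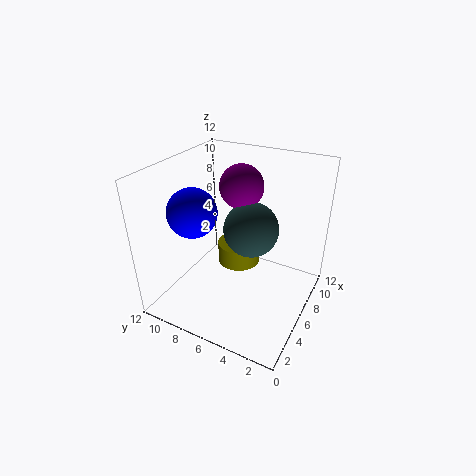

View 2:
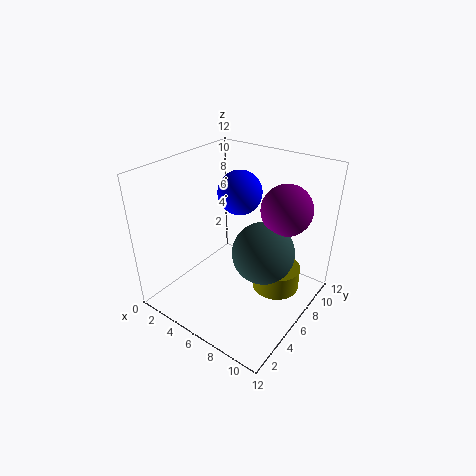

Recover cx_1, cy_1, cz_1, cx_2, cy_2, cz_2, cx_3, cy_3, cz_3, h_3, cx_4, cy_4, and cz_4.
cx_1 = 8.5
cy_1 = 6
cz_1 = 5.5
cx_2 = 4
cy_2 = 9
cz_2 = 8.5
cx_3 = 9
cy_3 = 7.5
cz_3 = 1.5
h_3 = 2
cx_4 = 9.5
cy_4 = 7.5
cz_4 = 9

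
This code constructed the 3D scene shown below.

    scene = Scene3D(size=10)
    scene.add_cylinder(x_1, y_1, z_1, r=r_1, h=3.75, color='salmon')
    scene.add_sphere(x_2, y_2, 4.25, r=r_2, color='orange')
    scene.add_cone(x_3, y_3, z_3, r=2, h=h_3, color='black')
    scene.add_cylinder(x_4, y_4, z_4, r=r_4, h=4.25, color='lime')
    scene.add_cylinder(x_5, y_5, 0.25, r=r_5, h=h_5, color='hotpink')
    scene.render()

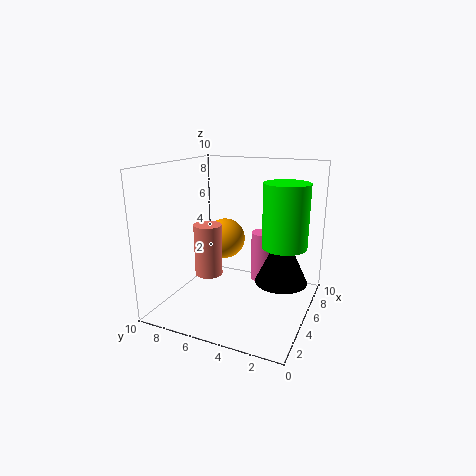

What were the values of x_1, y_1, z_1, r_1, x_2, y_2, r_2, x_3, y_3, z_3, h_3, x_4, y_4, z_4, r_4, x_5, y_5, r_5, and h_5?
x_1 = 4.75; y_1 = 7.25; z_1 = 2; r_1 = 1; x_2 = 6.5; y_2 = 6.75; r_2 = 1.5; x_3 = 7.5; y_3 = 2.5; z_3 = 1; h_3 = 4.25; x_4 = 5.25; y_4 = 1.75; z_4 = 4.75; r_4 = 1.5; x_5 = 9; y_5 = 4.5; r_5 = 1; h_5 = 4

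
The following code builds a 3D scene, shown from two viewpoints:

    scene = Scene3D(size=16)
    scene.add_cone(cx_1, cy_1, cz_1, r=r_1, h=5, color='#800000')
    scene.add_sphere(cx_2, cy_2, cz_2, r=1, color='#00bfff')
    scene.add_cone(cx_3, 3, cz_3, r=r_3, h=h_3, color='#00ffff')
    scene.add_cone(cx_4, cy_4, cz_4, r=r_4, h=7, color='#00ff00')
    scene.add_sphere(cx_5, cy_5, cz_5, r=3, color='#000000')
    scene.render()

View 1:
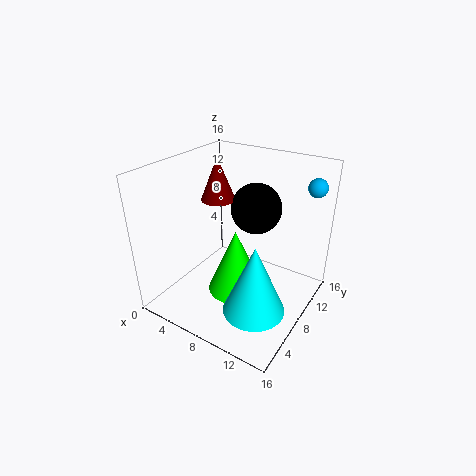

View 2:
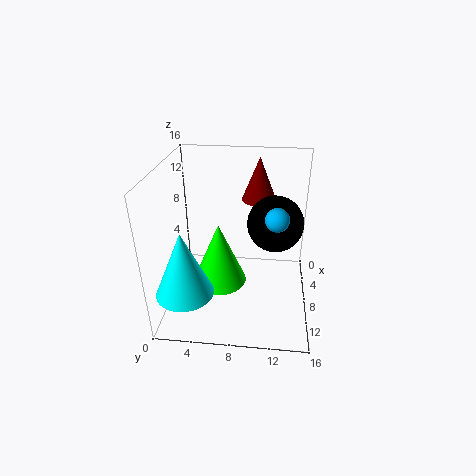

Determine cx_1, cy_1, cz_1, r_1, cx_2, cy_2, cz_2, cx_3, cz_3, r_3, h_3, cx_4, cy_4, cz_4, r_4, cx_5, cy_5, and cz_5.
cx_1 = 4; cy_1 = 10; cz_1 = 11; r_1 = 2; cx_2 = 15; cy_2 = 12; cz_2 = 14; cx_3 = 13; cz_3 = 4; r_3 = 3; h_3 = 7; cx_4 = 9; cy_4 = 6; cz_4 = 3; r_4 = 3; cx_5 = 8; cy_5 = 12; cz_5 = 10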